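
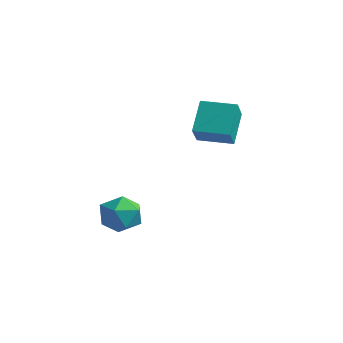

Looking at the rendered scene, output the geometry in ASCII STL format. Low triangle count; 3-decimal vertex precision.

solid 
facet normal -0.794 -0.604 0.060
outer loop
vertex -0.802 2.136 1.767
vertex -1.364 3.001 3.042
vertex -1.459 2.918 0.947
endloop
endfacet
facet normal 0.343 -0.527 -0.777
outer loop
vertex -0.276 3.819 0.858
vertex -0.802 2.136 1.767
vertex -1.459 2.918 0.947
endloop
endfacet
facet normal -0.794 -0.604 0.060
outer loop
vertex -1.459 2.918 0.947
vertex -1.364 3.001 3.042
vertex -2.021 3.783 2.222
endloop
endfacet
facet normal -0.502 0.597 -0.626
outer loop
vertex -2.021 3.783 2.222
vertex -0.276 3.819 0.858
vertex -1.459 2.918 0.947
endloop
endfacet
facet normal 0.502 -0.597 0.626
outer loop
vertex -0.802 2.136 1.767
vertex -0.181 3.902 2.953
vertex -1.364 3.001 3.042
endloop
endfacet
facet normal 0.343 -0.527 -0.777
outer loop
vertex 0.381 3.037 1.678
vertex -0.802 2.136 1.767
vertex -0.276 3.819 0.858
endloop
endfacet
facet normal 0.502 -0.597 0.626
outer loop
vertex 0.381 3.037 1.678
vertex -0.181 3.902 2.953
vertex -0.802 2.136 1.767
endloop
endfacet
facet normal -0.343 0.527 0.777
outer loop
vertex -1.364 3.001 3.042
vertex -0.181 3.902 2.953
vertex -2.021 3.783 2.222
endloop
endfacet
facet normal -0.502 0.597 -0.626
outer loop
vertex -0.838 4.684 2.133
vertex -0.276 3.819 0.858
vertex -2.021 3.783 2.222
endloop
endfacet
facet normal -0.343 0.527 0.777
outer loop
vertex -2.021 3.783 2.222
vertex -0.181 3.902 2.953
vertex -0.838 4.684 2.133
endloop
endfacet
facet normal 0.794 0.604 -0.060
outer loop
vertex -0.838 4.684 2.133
vertex 0.381 3.037 1.678
vertex -0.276 3.819 0.858
endloop
endfacet
facet normal 0.794 0.604 -0.060
outer loop
vertex -0.181 3.902 2.953
vertex 0.381 3.037 1.678
vertex -0.838 4.684 2.133
endloop
endfacet
facet normal -0.923 0.317 -0.218
outer loop
vertex -2.691 0.377 -3.013
vertex -3.032 -0.544 -2.906
vertex -3.006 0.066 -2.129
endloop
endfacet
facet normal -0.545 0.832 0.098
outer loop
vertex -2.691 0.377 -3.013
vertex -3.006 0.066 -2.129
vertex -2.185 0.612 -2.197
endloop
endfacet
facet normal 0.036 0.954 -0.297
outer loop
vertex -2.691 0.377 -3.013
vertex -2.185 0.612 -2.197
vertex -1.703 0.339 -3.016
endloop
endfacet
facet normal 0.017 0.513 -0.858
outer loop
vertex -2.691 0.377 -3.013
vertex -1.703 0.339 -3.016
vertex -2.227 -0.376 -3.454
endloop
endfacet
facet normal -0.576 0.119 -0.809
outer loop
vertex -2.691 0.377 -3.013
vertex -2.227 -0.376 -3.454
vertex -3.032 -0.544 -2.906
endloop
endfacet
facet normal -0.332 0.591 0.735
outer loop
vertex -2.185 0.612 -2.197
vertex -3.006 0.066 -2.129
vertex -2.213 -0.164 -1.586
endloop
endfacet
facet normal -0.944 -0.244 0.223
outer loop
vertex -3.006 0.066 -2.129
vertex -3.032 -0.544 -2.906
vertex -2.737 -0.879 -2.024
endloop
endfacet
facet normal -0.381 -0.563 -0.733
outer loop
vertex -3.032 -0.544 -2.906
vertex -2.227 -0.376 -3.454
vertex -2.255 -1.152 -2.843
endloop
endfacet
facet normal 0.578 0.074 -0.813
outer loop
vertex -2.227 -0.376 -3.454
vertex -1.703 0.339 -3.016
vertex -1.434 -0.606 -2.911
endloop
endfacet
facet normal 0.609 0.788 0.096
outer loop
vertex -1.703 0.339 -3.016
vertex -2.185 0.612 -2.197
vertex -1.408 0.004 -2.134
endloop
endfacet
facet normal -0.017 -0.513 0.858
outer loop
vertex -1.749 -0.917 -2.027
vertex -2.213 -0.164 -1.586
vertex -2.737 -0.879 -2.024
endloop
endfacet
facet normal -0.036 -0.954 0.297
outer loop
vertex -1.749 -0.917 -2.027
vertex -2.737 -0.879 -2.024
vertex -2.255 -1.152 -2.843
endloop
endfacet
facet normal 0.545 -0.832 -0.098
outer loop
vertex -1.749 -0.917 -2.027
vertex -2.255 -1.152 -2.843
vertex -1.434 -0.606 -2.911
endloop
endfacet
facet normal 0.923 -0.317 0.218
outer loop
vertex -1.749 -0.917 -2.027
vertex -1.434 -0.606 -2.911
vertex -1.408 0.004 -2.134
endloop
endfacet
facet normal 0.576 -0.119 0.809
outer loop
vertex -1.749 -0.917 -2.027
vertex -1.408 0.004 -2.134
vertex -2.213 -0.164 -1.586
endloop
endfacet
facet normal -0.578 -0.074 0.813
outer loop
vertex -2.737 -0.879 -2.024
vertex -2.213 -0.164 -1.586
vertex -3.006 0.066 -2.129
endloop
endfacet
facet normal -0.609 -0.788 -0.096
outer loop
vertex -2.255 -1.152 -2.843
vertex -2.737 -0.879 -2.024
vertex -3.032 -0.544 -2.906
endloop
endfacet
facet normal 0.332 -0.591 -0.735
outer loop
vertex -1.434 -0.606 -2.911
vertex -2.255 -1.152 -2.843
vertex -2.227 -0.376 -3.454
endloop
endfacet
facet normal 0.944 0.244 -0.223
outer loop
vertex -1.408 0.004 -2.134
vertex -1.434 -0.606 -2.911
vertex -1.703 0.339 -3.016
endloop
endfacet
facet normal 0.381 0.563 0.733
outer loop
vertex -2.213 -0.164 -1.586
vertex -1.408 0.004 -2.134
vertex -2.185 0.612 -2.197
endloop
endfacet

endsolid


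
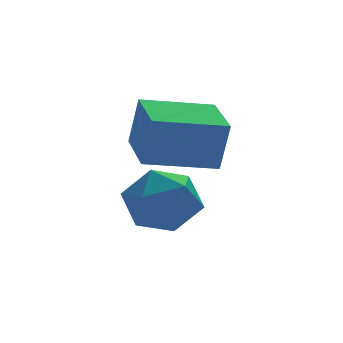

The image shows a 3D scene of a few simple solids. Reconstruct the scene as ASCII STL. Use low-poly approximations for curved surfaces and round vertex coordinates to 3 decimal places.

solid 
facet normal -0.969 0.184 0.163
outer loop
vertex -0.358 -0.364 1.749
vertex -0.007 1.365 1.89
vertex -0.572 -0.202 0.293
endloop
endfacet
facet normal -0.198 -0.977 -0.080
outer loop
vertex 1.347 -0.565 -0.03
vertex -0.358 -0.364 1.749
vertex -0.572 -0.202 0.293
endloop
endfacet
facet normal -0.969 0.183 0.163
outer loop
vertex -0.572 -0.202 0.293
vertex -0.007 1.365 1.89
vertex -0.221 1.527 0.435
endloop
endfacet
facet normal -0.145 0.110 -0.983
outer loop
vertex -0.221 1.527 0.435
vertex 1.347 -0.565 -0.03
vertex -0.572 -0.202 0.293
endloop
endfacet
facet normal 0.145 -0.110 0.983
outer loop
vertex -0.358 -0.364 1.749
vertex 1.912 1.002 1.567
vertex -0.007 1.365 1.89
endloop
endfacet
facet normal -0.198 -0.977 -0.080
outer loop
vertex 1.561 -0.727 1.425
vertex -0.358 -0.364 1.749
vertex 1.347 -0.565 -0.03
endloop
endfacet
facet normal 0.145 -0.110 0.983
outer loop
vertex 1.561 -0.727 1.425
vertex 1.912 1.002 1.567
vertex -0.358 -0.364 1.749
endloop
endfacet
facet normal 0.198 0.977 0.080
outer loop
vertex -0.007 1.365 1.89
vertex 1.912 1.002 1.567
vertex -0.221 1.527 0.435
endloop
endfacet
facet normal -0.145 0.110 -0.983
outer loop
vertex 1.698 1.164 0.111
vertex 1.347 -0.565 -0.03
vertex -0.221 1.527 0.435
endloop
endfacet
facet normal 0.198 0.977 0.080
outer loop
vertex -0.221 1.527 0.435
vertex 1.912 1.002 1.567
vertex 1.698 1.164 0.111
endloop
endfacet
facet normal 0.969 -0.184 -0.163
outer loop
vertex 1.698 1.164 0.111
vertex 1.561 -0.727 1.425
vertex 1.347 -0.565 -0.03
endloop
endfacet
facet normal 0.969 -0.183 -0.163
outer loop
vertex 1.912 1.002 1.567
vertex 1.561 -0.727 1.425
vertex 1.698 1.164 0.111
endloop
endfacet
facet normal 0.265 0.591 0.762
outer loop
vertex 0.27 1.336 -0.967
vertex -0.02 0.537 -0.246
vertex 1.021 0.58 -0.642
endloop
endfacet
facet normal 0.657 0.731 0.182
outer loop
vertex 0.27 1.336 -0.967
vertex 1.021 0.58 -0.642
vertex 0.971 0.891 -1.711
endloop
endfacet
facet normal 0.214 0.914 -0.345
outer loop
vertex 0.27 1.336 -0.967
vertex 0.971 0.891 -1.711
vertex -0.102 1.042 -1.975
endloop
endfacet
facet normal -0.453 0.887 -0.092
outer loop
vertex 0.27 1.336 -0.967
vertex -0.102 1.042 -1.975
vertex -0.714 0.823 -1.07
endloop
endfacet
facet normal -0.420 0.687 0.593
outer loop
vertex 0.27 1.336 -0.967
vertex -0.714 0.823 -1.07
vertex -0.02 0.537 -0.246
endloop
endfacet
facet normal 0.991 0.130 -0.009
outer loop
vertex 0.971 0.891 -1.711
vertex 1.021 0.58 -0.642
vertex 1.114 -0.183 -1.45
endloop
endfacet
facet normal 0.357 -0.097 0.929
outer loop
vertex 1.021 0.58 -0.642
vertex -0.02 0.537 -0.246
vertex 0.502 -0.402 -0.545
endloop
endfacet
facet normal -0.753 0.059 0.655
outer loop
vertex -0.02 0.537 -0.246
vertex -0.714 0.823 -1.07
vertex -0.571 -0.251 -0.809
endloop
endfacet
facet normal -0.806 0.381 -0.453
outer loop
vertex -0.714 0.823 -1.07
vertex -0.102 1.042 -1.975
vertex -0.621 0.06 -1.878
endloop
endfacet
facet normal 0.272 0.426 -0.863
outer loop
vertex -0.102 1.042 -1.975
vertex 0.971 0.891 -1.711
vertex 0.42 0.103 -2.274
endloop
endfacet
facet normal 0.453 -0.887 0.092
outer loop
vertex 0.13 -0.696 -1.553
vertex 1.114 -0.183 -1.45
vertex 0.502 -0.402 -0.545
endloop
endfacet
facet normal -0.214 -0.914 0.345
outer loop
vertex 0.13 -0.696 -1.553
vertex 0.502 -0.402 -0.545
vertex -0.571 -0.251 -0.809
endloop
endfacet
facet normal -0.657 -0.731 -0.182
outer loop
vertex 0.13 -0.696 -1.553
vertex -0.571 -0.251 -0.809
vertex -0.621 0.06 -1.878
endloop
endfacet
facet normal -0.265 -0.591 -0.762
outer loop
vertex 0.13 -0.696 -1.553
vertex -0.621 0.06 -1.878
vertex 0.42 0.103 -2.274
endloop
endfacet
facet normal 0.420 -0.687 -0.593
outer loop
vertex 0.13 -0.696 -1.553
vertex 0.42 0.103 -2.274
vertex 1.114 -0.183 -1.45
endloop
endfacet
facet normal 0.806 -0.381 0.453
outer loop
vertex 0.502 -0.402 -0.545
vertex 1.114 -0.183 -1.45
vertex 1.021 0.58 -0.642
endloop
endfacet
facet normal -0.272 -0.426 0.863
outer loop
vertex -0.571 -0.251 -0.809
vertex 0.502 -0.402 -0.545
vertex -0.02 0.537 -0.246
endloop
endfacet
facet normal -0.991 -0.130 0.009
outer loop
vertex -0.621 0.06 -1.878
vertex -0.571 -0.251 -0.809
vertex -0.714 0.823 -1.07
endloop
endfacet
facet normal -0.357 0.097 -0.929
outer loop
vertex 0.42 0.103 -2.274
vertex -0.621 0.06 -1.878
vertex -0.102 1.042 -1.975
endloop
endfacet
facet normal 0.753 -0.059 -0.655
outer loop
vertex 1.114 -0.183 -1.45
vertex 0.42 0.103 -2.274
vertex 0.971 0.891 -1.711
endloop
endfacet

endsolid


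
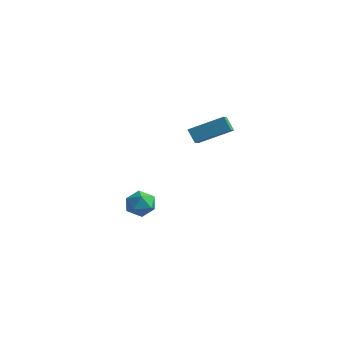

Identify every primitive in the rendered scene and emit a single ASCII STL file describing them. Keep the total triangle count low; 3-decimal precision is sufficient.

solid 
facet normal -0.862 -0.507 -0.017
outer loop
vertex -1.764 -1.807 -3.946
vertex -1.367 -2.467 -4.401
vertex -1.376 -2.482 -3.507
endloop
endfacet
facet normal -0.817 -0.100 0.568
outer loop
vertex -1.764 -1.807 -3.946
vertex -1.376 -2.482 -3.507
vertex -1.276 -1.643 -3.216
endloop
endfacet
facet normal -0.733 0.577 0.360
outer loop
vertex -1.764 -1.807 -3.946
vertex -1.276 -1.643 -3.216
vertex -1.206 -1.109 -3.929
endloop
endfacet
facet normal -0.726 0.589 -0.354
outer loop
vertex -1.764 -1.807 -3.946
vertex -1.206 -1.109 -3.929
vertex -1.262 -1.618 -4.661
endloop
endfacet
facet normal -0.806 -0.080 -0.587
outer loop
vertex -1.764 -1.807 -3.946
vertex -1.262 -1.618 -4.661
vertex -1.367 -2.467 -4.401
endloop
endfacet
facet normal -0.232 -0.294 0.927
outer loop
vertex -1.276 -1.643 -3.216
vertex -1.376 -2.482 -3.507
vertex -0.578 -2.202 -3.219
endloop
endfacet
facet normal -0.305 -0.952 -0.019
outer loop
vertex -1.376 -2.482 -3.507
vertex -1.367 -2.467 -4.401
vertex -0.634 -2.711 -3.951
endloop
endfacet
facet normal -0.214 -0.262 -0.941
outer loop
vertex -1.367 -2.467 -4.401
vertex -1.262 -1.618 -4.661
vertex -0.564 -2.177 -4.664
endloop
endfacet
facet normal -0.084 0.821 -0.565
outer loop
vertex -1.262 -1.618 -4.661
vertex -1.206 -1.109 -3.929
vertex -0.464 -1.338 -4.373
endloop
endfacet
facet normal -0.096 0.801 0.591
outer loop
vertex -1.206 -1.109 -3.929
vertex -1.276 -1.643 -3.216
vertex -0.473 -1.353 -3.479
endloop
endfacet
facet normal 0.726 -0.589 0.354
outer loop
vertex -0.076 -2.013 -3.934
vertex -0.578 -2.202 -3.219
vertex -0.634 -2.711 -3.951
endloop
endfacet
facet normal 0.733 -0.577 -0.360
outer loop
vertex -0.076 -2.013 -3.934
vertex -0.634 -2.711 -3.951
vertex -0.564 -2.177 -4.664
endloop
endfacet
facet normal 0.817 0.100 -0.568
outer loop
vertex -0.076 -2.013 -3.934
vertex -0.564 -2.177 -4.664
vertex -0.464 -1.338 -4.373
endloop
endfacet
facet normal 0.862 0.507 0.017
outer loop
vertex -0.076 -2.013 -3.934
vertex -0.464 -1.338 -4.373
vertex -0.473 -1.353 -3.479
endloop
endfacet
facet normal 0.806 0.080 0.587
outer loop
vertex -0.076 -2.013 -3.934
vertex -0.473 -1.353 -3.479
vertex -0.578 -2.202 -3.219
endloop
endfacet
facet normal 0.084 -0.821 0.565
outer loop
vertex -0.634 -2.711 -3.951
vertex -0.578 -2.202 -3.219
vertex -1.376 -2.482 -3.507
endloop
endfacet
facet normal 0.096 -0.801 -0.591
outer loop
vertex -0.564 -2.177 -4.664
vertex -0.634 -2.711 -3.951
vertex -1.367 -2.467 -4.401
endloop
endfacet
facet normal 0.232 0.294 -0.927
outer loop
vertex -0.464 -1.338 -4.373
vertex -0.564 -2.177 -4.664
vertex -1.262 -1.618 -4.661
endloop
endfacet
facet normal 0.305 0.952 0.019
outer loop
vertex -0.473 -1.353 -3.479
vertex -0.464 -1.338 -4.373
vertex -1.206 -1.109 -3.929
endloop
endfacet
facet normal 0.214 0.262 0.941
outer loop
vertex -0.578 -2.202 -3.219
vertex -0.473 -1.353 -3.479
vertex -1.276 -1.643 -3.216
endloop
endfacet
facet normal -0.609 0.092 0.787
outer loop
vertex 4.347 -1.675 3.591
vertex 4.003 -1.038 3.25
vertex 3.067 -2.822 2.735
endloop
endfacet
facet normal 0.429 -0.797 0.425
outer loop
vertex 3.597 -2.902 2.05
vertex 4.347 -1.675 3.591
vertex 3.067 -2.822 2.735
endloop
endfacet
facet normal -0.609 0.092 0.788
outer loop
vertex 3.067 -2.822 2.735
vertex 4.003 -1.038 3.25
vertex 2.723 -2.185 2.395
endloop
endfacet
facet normal -0.666 -0.598 -0.446
outer loop
vertex 2.723 -2.185 2.395
vertex 3.597 -2.902 2.05
vertex 3.067 -2.822 2.735
endloop
endfacet
facet normal 0.666 0.598 0.446
outer loop
vertex 4.347 -1.675 3.591
vertex 4.533 -1.118 2.565
vertex 4.003 -1.038 3.25
endloop
endfacet
facet normal 0.430 -0.797 0.425
outer loop
vertex 4.877 -1.755 2.905
vertex 4.347 -1.675 3.591
vertex 3.597 -2.902 2.05
endloop
endfacet
facet normal 0.667 0.598 0.445
outer loop
vertex 4.877 -1.755 2.905
vertex 4.533 -1.118 2.565
vertex 4.347 -1.675 3.591
endloop
endfacet
facet normal -0.430 0.797 -0.425
outer loop
vertex 4.003 -1.038 3.25
vertex 4.533 -1.118 2.565
vertex 2.723 -2.185 2.395
endloop
endfacet
facet normal -0.666 -0.598 -0.445
outer loop
vertex 3.253 -2.265 1.709
vertex 3.597 -2.902 2.05
vertex 2.723 -2.185 2.395
endloop
endfacet
facet normal -0.430 0.797 -0.425
outer loop
vertex 2.723 -2.185 2.395
vertex 4.533 -1.118 2.565
vertex 3.253 -2.265 1.709
endloop
endfacet
facet normal 0.609 -0.093 -0.788
outer loop
vertex 3.253 -2.265 1.709
vertex 4.877 -1.755 2.905
vertex 3.597 -2.902 2.05
endloop
endfacet
facet normal 0.609 -0.092 -0.788
outer loop
vertex 4.533 -1.118 2.565
vertex 4.877 -1.755 2.905
vertex 3.253 -2.265 1.709
endloop
endfacet

endsolid


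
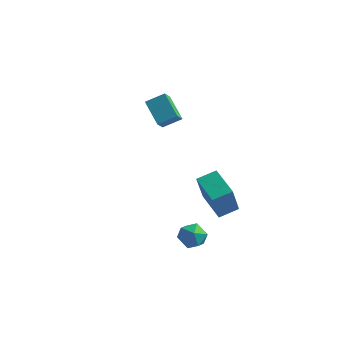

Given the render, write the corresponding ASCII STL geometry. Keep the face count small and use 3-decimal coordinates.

solid 
facet normal -0.789 0.554 0.264
outer loop
vertex 2.518 -0.849 -1.639
vertex 3.199 -0.042 -1.297
vertex 2.475 -0.039 -3.467
endloop
endfacet
facet normal -0.613 -0.727 -0.308
outer loop
vertex 3.841 -0.998 -3.923
vertex 2.518 -0.849 -1.639
vertex 2.475 -0.039 -3.467
endloop
endfacet
facet normal -0.789 0.554 0.264
outer loop
vertex 2.475 -0.039 -3.467
vertex 3.199 -0.042 -1.297
vertex 3.156 0.768 -3.125
endloop
endfacet
facet normal -0.021 0.405 -0.914
outer loop
vertex 3.156 0.768 -3.125
vertex 3.841 -0.998 -3.923
vertex 2.475 -0.039 -3.467
endloop
endfacet
facet normal 0.021 -0.405 0.914
outer loop
vertex 2.518 -0.849 -1.639
vertex 4.565 -1.001 -1.753
vertex 3.199 -0.042 -1.297
endloop
endfacet
facet normal -0.613 -0.727 -0.308
outer loop
vertex 3.884 -1.808 -2.095
vertex 2.518 -0.849 -1.639
vertex 3.841 -0.998 -3.923
endloop
endfacet
facet normal 0.021 -0.405 0.914
outer loop
vertex 3.884 -1.808 -2.095
vertex 4.565 -1.001 -1.753
vertex 2.518 -0.849 -1.639
endloop
endfacet
facet normal 0.613 0.727 0.308
outer loop
vertex 3.199 -0.042 -1.297
vertex 4.565 -1.001 -1.753
vertex 3.156 0.768 -3.125
endloop
endfacet
facet normal -0.021 0.405 -0.914
outer loop
vertex 4.522 -0.191 -3.581
vertex 3.841 -0.998 -3.923
vertex 3.156 0.768 -3.125
endloop
endfacet
facet normal 0.613 0.727 0.308
outer loop
vertex 3.156 0.768 -3.125
vertex 4.565 -1.001 -1.753
vertex 4.522 -0.191 -3.581
endloop
endfacet
facet normal 0.789 -0.554 -0.264
outer loop
vertex 4.522 -0.191 -3.581
vertex 3.884 -1.808 -2.095
vertex 3.841 -0.998 -3.923
endloop
endfacet
facet normal 0.789 -0.554 -0.264
outer loop
vertex 4.565 -1.001 -1.753
vertex 3.884 -1.808 -2.095
vertex 4.522 -0.191 -3.581
endloop
endfacet
facet normal -0.718 -0.514 -0.468
outer loop
vertex -2.041 2.29 0.73
vertex -2.1 2.938 0.109
vertex -0.919 1.536 -0.163
endloop
endfacet
facet normal 0.065 -0.720 0.690
outer loop
vertex -0.1 2.122 0.371
vertex -2.041 2.29 0.73
vertex -0.919 1.536 -0.163
endloop
endfacet
facet normal -0.718 -0.514 -0.468
outer loop
vertex -0.919 1.536 -0.163
vertex -2.1 2.938 0.109
vertex -0.978 2.184 -0.784
endloop
endfacet
facet normal 0.692 -0.465 -0.551
outer loop
vertex -0.978 2.184 -0.784
vertex -0.1 2.122 0.371
vertex -0.919 1.536 -0.163
endloop
endfacet
facet normal -0.692 0.465 0.551
outer loop
vertex -2.041 2.29 0.73
vertex -1.281 3.524 0.643
vertex -2.1 2.938 0.109
endloop
endfacet
facet normal 0.065 -0.720 0.690
outer loop
vertex -1.222 2.876 1.264
vertex -2.041 2.29 0.73
vertex -0.1 2.122 0.371
endloop
endfacet
facet normal -0.692 0.465 0.551
outer loop
vertex -1.222 2.876 1.264
vertex -1.281 3.524 0.643
vertex -2.041 2.29 0.73
endloop
endfacet
facet normal -0.065 0.720 -0.690
outer loop
vertex -2.1 2.938 0.109
vertex -1.281 3.524 0.643
vertex -0.978 2.184 -0.784
endloop
endfacet
facet normal 0.692 -0.465 -0.551
outer loop
vertex -0.159 2.77 -0.25
vertex -0.1 2.122 0.371
vertex -0.978 2.184 -0.784
endloop
endfacet
facet normal -0.065 0.720 -0.690
outer loop
vertex -0.978 2.184 -0.784
vertex -1.281 3.524 0.643
vertex -0.159 2.77 -0.25
endloop
endfacet
facet normal 0.718 0.514 0.468
outer loop
vertex -0.159 2.77 -0.25
vertex -1.222 2.876 1.264
vertex -0.1 2.122 0.371
endloop
endfacet
facet normal 0.718 0.514 0.468
outer loop
vertex -1.281 3.524 0.643
vertex -1.222 2.876 1.264
vertex -0.159 2.77 -0.25
endloop
endfacet
facet normal -0.538 0.328 0.777
outer loop
vertex 3.345 -3.443 -3.069
vertex 3.425 -4.164 -2.709
vertex 3.972 -3.582 -2.576
endloop
endfacet
facet normal -0.179 0.864 0.471
outer loop
vertex 3.345 -3.443 -3.069
vertex 3.972 -3.582 -2.576
vertex 4.084 -3.18 -3.27
endloop
endfacet
facet normal -0.379 0.901 -0.213
outer loop
vertex 3.345 -3.443 -3.069
vertex 4.084 -3.18 -3.27
vertex 3.606 -3.514 -3.832
endloop
endfacet
facet normal -0.861 0.388 -0.330
outer loop
vertex 3.345 -3.443 -3.069
vertex 3.606 -3.514 -3.832
vertex 3.199 -4.122 -3.485
endloop
endfacet
facet normal -0.959 0.034 0.281
outer loop
vertex 3.345 -3.443 -3.069
vertex 3.199 -4.122 -3.485
vertex 3.425 -4.164 -2.709
endloop
endfacet
facet normal 0.516 0.703 0.490
outer loop
vertex 4.084 -3.18 -3.27
vertex 3.972 -3.582 -2.576
vertex 4.621 -3.738 -3.035
endloop
endfacet
facet normal -0.064 -0.165 0.984
outer loop
vertex 3.972 -3.582 -2.576
vertex 3.425 -4.164 -2.709
vertex 4.214 -4.346 -2.688
endloop
endfacet
facet normal -0.746 -0.641 0.182
outer loop
vertex 3.425 -4.164 -2.709
vertex 3.199 -4.122 -3.485
vertex 3.736 -4.68 -3.25
endloop
endfacet
facet normal -0.587 -0.068 -0.807
outer loop
vertex 3.199 -4.122 -3.485
vertex 3.606 -3.514 -3.832
vertex 3.848 -4.278 -3.944
endloop
endfacet
facet normal 0.192 0.763 -0.617
outer loop
vertex 3.606 -3.514 -3.832
vertex 4.084 -3.18 -3.27
vertex 4.395 -3.696 -3.811
endloop
endfacet
facet normal 0.861 -0.388 0.330
outer loop
vertex 4.475 -4.417 -3.451
vertex 4.621 -3.738 -3.035
vertex 4.214 -4.346 -2.688
endloop
endfacet
facet normal 0.379 -0.901 0.213
outer loop
vertex 4.475 -4.417 -3.451
vertex 4.214 -4.346 -2.688
vertex 3.736 -4.68 -3.25
endloop
endfacet
facet normal 0.179 -0.864 -0.471
outer loop
vertex 4.475 -4.417 -3.451
vertex 3.736 -4.68 -3.25
vertex 3.848 -4.278 -3.944
endloop
endfacet
facet normal 0.538 -0.328 -0.777
outer loop
vertex 4.475 -4.417 -3.451
vertex 3.848 -4.278 -3.944
vertex 4.395 -3.696 -3.811
endloop
endfacet
facet normal 0.959 -0.034 -0.281
outer loop
vertex 4.475 -4.417 -3.451
vertex 4.395 -3.696 -3.811
vertex 4.621 -3.738 -3.035
endloop
endfacet
facet normal 0.587 0.068 0.807
outer loop
vertex 4.214 -4.346 -2.688
vertex 4.621 -3.738 -3.035
vertex 3.972 -3.582 -2.576
endloop
endfacet
facet normal -0.192 -0.763 0.617
outer loop
vertex 3.736 -4.68 -3.25
vertex 4.214 -4.346 -2.688
vertex 3.425 -4.164 -2.709
endloop
endfacet
facet normal -0.516 -0.703 -0.490
outer loop
vertex 3.848 -4.278 -3.944
vertex 3.736 -4.68 -3.25
vertex 3.199 -4.122 -3.485
endloop
endfacet
facet normal 0.064 0.165 -0.984
outer loop
vertex 4.395 -3.696 -3.811
vertex 3.848 -4.278 -3.944
vertex 3.606 -3.514 -3.832
endloop
endfacet
facet normal 0.746 0.641 -0.182
outer loop
vertex 4.621 -3.738 -3.035
vertex 4.395 -3.696 -3.811
vertex 4.084 -3.18 -3.27
endloop
endfacet

endsolid


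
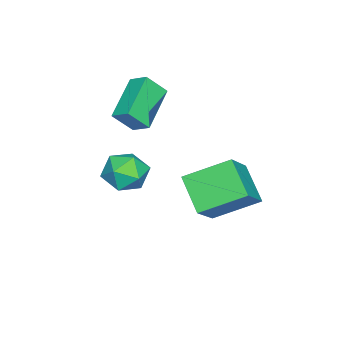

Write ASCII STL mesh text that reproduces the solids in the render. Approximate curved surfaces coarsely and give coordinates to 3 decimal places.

solid 
facet normal 0.015 0.847 0.531
outer loop
vertex 0.835 -0.883 -0.935
vertex 1.306 -1.369 -0.172
vertex 1.853 -0.919 -0.906
endloop
endfacet
facet normal 0.040 0.985 -0.169
outer loop
vertex 0.835 -0.883 -0.935
vertex 1.853 -0.919 -0.906
vertex 1.364 -1.051 -1.791
endloop
endfacet
facet normal -0.540 0.698 -0.471
outer loop
vertex 0.835 -0.883 -0.935
vertex 1.364 -1.051 -1.791
vertex 0.514 -1.583 -1.604
endloop
endfacet
facet normal -0.923 0.383 0.042
outer loop
vertex 0.835 -0.883 -0.935
vertex 0.514 -1.583 -1.604
vertex 0.478 -1.779 -0.604
endloop
endfacet
facet normal -0.580 0.475 0.661
outer loop
vertex 0.835 -0.883 -0.935
vertex 0.478 -1.779 -0.604
vertex 1.306 -1.369 -0.172
endloop
endfacet
facet normal 0.614 0.657 -0.437
outer loop
vertex 1.364 -1.051 -1.791
vertex 1.853 -0.919 -0.906
vertex 2.162 -1.641 -1.556
endloop
endfacet
facet normal 0.573 0.435 0.694
outer loop
vertex 1.853 -0.919 -0.906
vertex 1.306 -1.369 -0.172
vertex 2.126 -1.837 -0.556
endloop
endfacet
facet normal -0.390 -0.167 0.906
outer loop
vertex 1.306 -1.369 -0.172
vertex 0.478 -1.779 -0.604
vertex 1.276 -2.369 -0.369
endloop
endfacet
facet normal -0.943 -0.317 -0.096
outer loop
vertex 0.478 -1.779 -0.604
vertex 0.514 -1.583 -1.604
vertex 0.787 -2.501 -1.254
endloop
endfacet
facet normal -0.324 0.192 -0.926
outer loop
vertex 0.514 -1.583 -1.604
vertex 1.364 -1.051 -1.791
vertex 1.334 -2.051 -1.988
endloop
endfacet
facet normal 0.923 -0.383 -0.042
outer loop
vertex 1.805 -2.537 -1.225
vertex 2.162 -1.641 -1.556
vertex 2.126 -1.837 -0.556
endloop
endfacet
facet normal 0.540 -0.698 0.471
outer loop
vertex 1.805 -2.537 -1.225
vertex 2.126 -1.837 -0.556
vertex 1.276 -2.369 -0.369
endloop
endfacet
facet normal -0.040 -0.985 0.169
outer loop
vertex 1.805 -2.537 -1.225
vertex 1.276 -2.369 -0.369
vertex 0.787 -2.501 -1.254
endloop
endfacet
facet normal -0.015 -0.847 -0.531
outer loop
vertex 1.805 -2.537 -1.225
vertex 0.787 -2.501 -1.254
vertex 1.334 -2.051 -1.988
endloop
endfacet
facet normal 0.580 -0.475 -0.661
outer loop
vertex 1.805 -2.537 -1.225
vertex 1.334 -2.051 -1.988
vertex 2.162 -1.641 -1.556
endloop
endfacet
facet normal 0.943 0.317 0.096
outer loop
vertex 2.126 -1.837 -0.556
vertex 2.162 -1.641 -1.556
vertex 1.853 -0.919 -0.906
endloop
endfacet
facet normal 0.324 -0.192 0.926
outer loop
vertex 1.276 -2.369 -0.369
vertex 2.126 -1.837 -0.556
vertex 1.306 -1.369 -0.172
endloop
endfacet
facet normal -0.614 -0.657 0.437
outer loop
vertex 0.787 -2.501 -1.254
vertex 1.276 -2.369 -0.369
vertex 0.478 -1.779 -0.604
endloop
endfacet
facet normal -0.573 -0.435 -0.694
outer loop
vertex 1.334 -2.051 -1.988
vertex 0.787 -2.501 -1.254
vertex 0.514 -1.583 -1.604
endloop
endfacet
facet normal 0.390 0.167 -0.906
outer loop
vertex 2.162 -1.641 -1.556
vertex 1.334 -2.051 -1.988
vertex 1.364 -1.051 -1.791
endloop
endfacet
facet normal -0.389 0.541 -0.745
outer loop
vertex -3.999 -2.881 -0.116
vertex -3.771 -2.074 0.351
vertex -2.067 -2.853 -1.105
endloop
endfacet
facet normal -0.237 -0.841 -0.487
outer loop
vertex -1.569 -3.546 -0.151
vertex -3.999 -2.881 -0.116
vertex -2.067 -2.853 -1.105
endloop
endfacet
facet normal -0.390 0.541 -0.745
outer loop
vertex -2.067 -2.853 -1.105
vertex -3.771 -2.074 0.351
vertex -1.84 -2.046 -0.638
endloop
endfacet
facet normal 0.890 0.013 -0.455
outer loop
vertex -1.84 -2.046 -0.638
vertex -1.569 -3.546 -0.151
vertex -2.067 -2.853 -1.105
endloop
endfacet
facet normal -0.890 -0.012 0.456
outer loop
vertex -3.999 -2.881 -0.116
vertex -3.273 -2.767 1.305
vertex -3.771 -2.074 0.351
endloop
endfacet
facet normal -0.237 -0.841 -0.487
outer loop
vertex -3.5 -3.574 0.838
vertex -3.999 -2.881 -0.116
vertex -1.569 -3.546 -0.151
endloop
endfacet
facet normal -0.890 -0.013 0.456
outer loop
vertex -3.5 -3.574 0.838
vertex -3.273 -2.767 1.305
vertex -3.999 -2.881 -0.116
endloop
endfacet
facet normal 0.237 0.841 0.487
outer loop
vertex -3.771 -2.074 0.351
vertex -3.273 -2.767 1.305
vertex -1.84 -2.046 -0.638
endloop
endfacet
facet normal 0.890 0.013 -0.456
outer loop
vertex -1.341 -2.739 0.316
vertex -1.569 -3.546 -0.151
vertex -1.84 -2.046 -0.638
endloop
endfacet
facet normal 0.237 0.841 0.487
outer loop
vertex -1.84 -2.046 -0.638
vertex -3.273 -2.767 1.305
vertex -1.341 -2.739 0.316
endloop
endfacet
facet normal 0.390 -0.541 0.745
outer loop
vertex -1.341 -2.739 0.316
vertex -3.5 -3.574 0.838
vertex -1.569 -3.546 -0.151
endloop
endfacet
facet normal 0.389 -0.541 0.745
outer loop
vertex -3.273 -2.767 1.305
vertex -3.5 -3.574 0.838
vertex -1.341 -2.739 0.316
endloop
endfacet
facet normal -0.744 0.032 -0.668
outer loop
vertex -2.756 -0.397 -4.087
vertex -3.557 1.392 -3.109
vertex -1.698 0.692 -5.213
endloop
endfacet
facet normal 0.366 -0.817 -0.446
outer loop
vertex -0.203 0.628 -3.871
vertex -2.756 -0.397 -4.087
vertex -1.698 0.692 -5.213
endloop
endfacet
facet normal -0.744 0.032 -0.668
outer loop
vertex -1.698 0.692 -5.213
vertex -3.557 1.392 -3.109
vertex -2.499 2.481 -4.235
endloop
endfacet
facet normal 0.559 0.576 -0.596
outer loop
vertex -2.499 2.481 -4.235
vertex -0.203 0.628 -3.871
vertex -1.698 0.692 -5.213
endloop
endfacet
facet normal -0.559 -0.576 0.596
outer loop
vertex -2.756 -0.397 -4.087
vertex -2.062 1.328 -1.767
vertex -3.557 1.392 -3.109
endloop
endfacet
facet normal 0.366 -0.817 -0.446
outer loop
vertex -1.261 -0.461 -2.745
vertex -2.756 -0.397 -4.087
vertex -0.203 0.628 -3.871
endloop
endfacet
facet normal -0.559 -0.576 0.596
outer loop
vertex -1.261 -0.461 -2.745
vertex -2.062 1.328 -1.767
vertex -2.756 -0.397 -4.087
endloop
endfacet
facet normal -0.366 0.817 0.446
outer loop
vertex -3.557 1.392 -3.109
vertex -2.062 1.328 -1.767
vertex -2.499 2.481 -4.235
endloop
endfacet
facet normal 0.559 0.576 -0.596
outer loop
vertex -1.004 2.417 -2.893
vertex -0.203 0.628 -3.871
vertex -2.499 2.481 -4.235
endloop
endfacet
facet normal -0.366 0.817 0.446
outer loop
vertex -2.499 2.481 -4.235
vertex -2.062 1.328 -1.767
vertex -1.004 2.417 -2.893
endloop
endfacet
facet normal 0.744 -0.032 0.668
outer loop
vertex -1.004 2.417 -2.893
vertex -1.261 -0.461 -2.745
vertex -0.203 0.628 -3.871
endloop
endfacet
facet normal 0.744 -0.032 0.668
outer loop
vertex -2.062 1.328 -1.767
vertex -1.261 -0.461 -2.745
vertex -1.004 2.417 -2.893
endloop
endfacet

endsolid


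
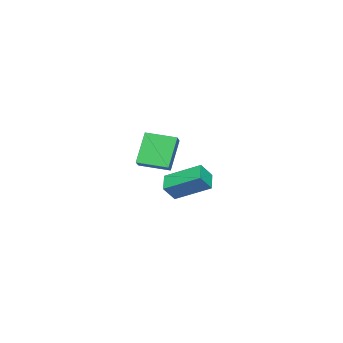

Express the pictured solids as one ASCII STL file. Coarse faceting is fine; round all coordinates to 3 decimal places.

solid 
facet normal -0.517 0.000 0.856
outer loop
vertex -2.019 -2.805 0.622
vertex -2.399 -1.236 0.392
vertex -2.859 -3.083 0.115
endloop
endfacet
facet normal 0.233 -0.962 0.141
outer loop
vertex -1.841 -3.084 -1.572
vertex -2.019 -2.805 0.622
vertex -2.859 -3.083 0.115
endloop
endfacet
facet normal -0.517 0.000 0.856
outer loop
vertex -2.859 -3.083 0.115
vertex -2.399 -1.236 0.392
vertex -3.239 -1.514 -0.115
endloop
endfacet
facet normal -0.824 -0.272 -0.497
outer loop
vertex -3.239 -1.514 -0.115
vertex -1.841 -3.084 -1.572
vertex -2.859 -3.083 0.115
endloop
endfacet
facet normal 0.824 0.272 0.497
outer loop
vertex -2.019 -2.805 0.622
vertex -1.381 -1.237 -1.295
vertex -2.399 -1.236 0.392
endloop
endfacet
facet normal 0.233 -0.962 0.141
outer loop
vertex -1.001 -2.806 -1.065
vertex -2.019 -2.805 0.622
vertex -1.841 -3.084 -1.572
endloop
endfacet
facet normal 0.824 0.272 0.497
outer loop
vertex -1.001 -2.806 -1.065
vertex -1.381 -1.237 -1.295
vertex -2.019 -2.805 0.622
endloop
endfacet
facet normal -0.233 0.962 -0.141
outer loop
vertex -2.399 -1.236 0.392
vertex -1.381 -1.237 -1.295
vertex -3.239 -1.514 -0.115
endloop
endfacet
facet normal -0.824 -0.272 -0.497
outer loop
vertex -2.221 -1.515 -1.802
vertex -1.841 -3.084 -1.572
vertex -3.239 -1.514 -0.115
endloop
endfacet
facet normal -0.233 0.962 -0.141
outer loop
vertex -3.239 -1.514 -0.115
vertex -1.381 -1.237 -1.295
vertex -2.221 -1.515 -1.802
endloop
endfacet
facet normal 0.517 -0.000 -0.856
outer loop
vertex -2.221 -1.515 -1.802
vertex -1.001 -2.806 -1.065
vertex -1.841 -3.084 -1.572
endloop
endfacet
facet normal 0.517 -0.000 -0.856
outer loop
vertex -1.381 -1.237 -1.295
vertex -1.001 -2.806 -1.065
vertex -2.221 -1.515 -1.802
endloop
endfacet
facet normal -0.821 -0.342 0.458
outer loop
vertex 3.779 0.984 0.193
vertex 3.548 2.694 1.058
vertex 3.226 1.294 -0.567
endloop
endfacet
facet normal 0.119 -0.886 -0.448
outer loop
vertex 4.072 1.646 -1.038
vertex 3.779 0.984 0.193
vertex 3.226 1.294 -0.567
endloop
endfacet
facet normal -0.821 -0.342 0.458
outer loop
vertex 3.226 1.294 -0.567
vertex 3.548 2.694 1.058
vertex 2.995 3.004 0.298
endloop
endfacet
facet normal -0.558 0.313 -0.768
outer loop
vertex 2.995 3.004 0.298
vertex 4.072 1.646 -1.038
vertex 3.226 1.294 -0.567
endloop
endfacet
facet normal 0.558 -0.313 0.768
outer loop
vertex 3.779 0.984 0.193
vertex 4.394 3.046 0.587
vertex 3.548 2.694 1.058
endloop
endfacet
facet normal 0.119 -0.886 -0.448
outer loop
vertex 4.625 1.336 -0.278
vertex 3.779 0.984 0.193
vertex 4.072 1.646 -1.038
endloop
endfacet
facet normal 0.558 -0.313 0.768
outer loop
vertex 4.625 1.336 -0.278
vertex 4.394 3.046 0.587
vertex 3.779 0.984 0.193
endloop
endfacet
facet normal -0.119 0.886 0.448
outer loop
vertex 3.548 2.694 1.058
vertex 4.394 3.046 0.587
vertex 2.995 3.004 0.298
endloop
endfacet
facet normal -0.558 0.313 -0.768
outer loop
vertex 3.841 3.356 -0.173
vertex 4.072 1.646 -1.038
vertex 2.995 3.004 0.298
endloop
endfacet
facet normal -0.119 0.886 0.448
outer loop
vertex 2.995 3.004 0.298
vertex 4.394 3.046 0.587
vertex 3.841 3.356 -0.173
endloop
endfacet
facet normal 0.821 0.342 -0.458
outer loop
vertex 3.841 3.356 -0.173
vertex 4.625 1.336 -0.278
vertex 4.072 1.646 -1.038
endloop
endfacet
facet normal 0.821 0.342 -0.458
outer loop
vertex 4.394 3.046 0.587
vertex 4.625 1.336 -0.278
vertex 3.841 3.356 -0.173
endloop
endfacet

endsolid


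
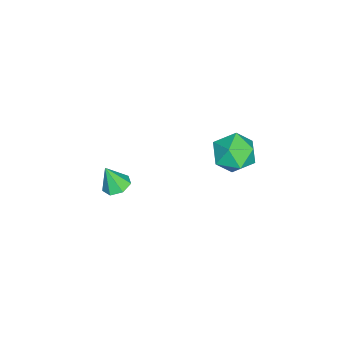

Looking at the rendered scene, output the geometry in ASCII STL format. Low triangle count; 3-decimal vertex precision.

solid 
facet normal 0.098 0.287 0.953
outer loop
vertex 4.052 4.34 2.68
vertex 3.466 3.403 3.022
vertex 4.617 3.359 2.917
endloop
endfacet
facet normal 0.651 0.511 0.562
outer loop
vertex 4.052 4.34 2.68
vertex 4.617 3.359 2.917
vertex 4.917 3.991 1.996
endloop
endfacet
facet normal 0.396 0.918 0.033
outer loop
vertex 4.052 4.34 2.68
vertex 4.917 3.991 1.996
vertex 3.95 4.425 1.531
endloop
endfacet
facet normal -0.314 0.944 0.098
outer loop
vertex 4.052 4.34 2.68
vertex 3.95 4.425 1.531
vertex 3.054 4.061 2.165
endloop
endfacet
facet normal -0.499 0.555 0.666
outer loop
vertex 4.052 4.34 2.68
vertex 3.054 4.061 2.165
vertex 3.466 3.403 3.022
endloop
endfacet
facet normal 0.961 -0.062 0.271
outer loop
vertex 4.917 3.991 1.996
vertex 4.617 3.359 2.917
vertex 4.866 2.839 1.915
endloop
endfacet
facet normal 0.066 -0.424 0.903
outer loop
vertex 4.617 3.359 2.917
vertex 3.466 3.403 3.022
vertex 3.97 2.475 2.549
endloop
endfacet
facet normal -0.899 0.009 0.439
outer loop
vertex 3.466 3.403 3.022
vertex 3.054 4.061 2.165
vertex 3.003 2.909 2.084
endloop
endfacet
facet normal -0.600 0.639 -0.481
outer loop
vertex 3.054 4.061 2.165
vertex 3.95 4.425 1.531
vertex 3.303 3.541 1.163
endloop
endfacet
facet normal 0.549 0.597 -0.585
outer loop
vertex 3.95 4.425 1.531
vertex 4.917 3.991 1.996
vertex 4.454 3.497 1.058
endloop
endfacet
facet normal 0.314 -0.944 -0.098
outer loop
vertex 3.868 2.56 1.4
vertex 4.866 2.839 1.915
vertex 3.97 2.475 2.549
endloop
endfacet
facet normal -0.396 -0.918 -0.033
outer loop
vertex 3.868 2.56 1.4
vertex 3.97 2.475 2.549
vertex 3.003 2.909 2.084
endloop
endfacet
facet normal -0.651 -0.511 -0.562
outer loop
vertex 3.868 2.56 1.4
vertex 3.003 2.909 2.084
vertex 3.303 3.541 1.163
endloop
endfacet
facet normal -0.098 -0.287 -0.953
outer loop
vertex 3.868 2.56 1.4
vertex 3.303 3.541 1.163
vertex 4.454 3.497 1.058
endloop
endfacet
facet normal 0.499 -0.555 -0.666
outer loop
vertex 3.868 2.56 1.4
vertex 4.454 3.497 1.058
vertex 4.866 2.839 1.915
endloop
endfacet
facet normal 0.600 -0.639 0.481
outer loop
vertex 3.97 2.475 2.549
vertex 4.866 2.839 1.915
vertex 4.617 3.359 2.917
endloop
endfacet
facet normal -0.549 -0.597 0.585
outer loop
vertex 3.003 2.909 2.084
vertex 3.97 2.475 2.549
vertex 3.466 3.403 3.022
endloop
endfacet
facet normal -0.961 0.062 -0.271
outer loop
vertex 3.303 3.541 1.163
vertex 3.003 2.909 2.084
vertex 3.054 4.061 2.165
endloop
endfacet
facet normal -0.066 0.424 -0.903
outer loop
vertex 4.454 3.497 1.058
vertex 3.303 3.541 1.163
vertex 3.95 4.425 1.531
endloop
endfacet
facet normal 0.899 -0.009 -0.439
outer loop
vertex 4.866 2.839 1.915
vertex 4.454 3.497 1.058
vertex 4.917 3.991 1.996
endloop
endfacet
facet normal -0.052 0.370 -0.927
outer loop
vertex 2.788 -3.241 -4.376
vertex 2.413 -2.635 -4.113
vertex 3.163 -2.73 -4.193
endloop
endfacet
facet normal 0.763 -0.622 0.174
outer loop
vertex 2.788 -3.241 -4.376
vertex 3.163 -2.73 -4.193
vertex 2.487 -3.165 -2.787
endloop
endfacet
facet normal -0.052 0.372 -0.927
outer loop
vertex 3.163 -2.73 -4.193
vertex 2.413 -2.635 -4.113
vertex 2.973 -2.148 -3.949
endloop
endfacet
facet normal 0.885 0.098 0.456
outer loop
vertex 3.163 -2.73 -4.193
vertex 2.973 -2.148 -3.949
vertex 2.487 -3.165 -2.787
endloop
endfacet
facet normal -0.051 0.371 -0.927
outer loop
vertex 2.973 -2.148 -3.949
vertex 2.413 -2.635 -4.113
vertex 2.362 -1.932 -3.829
endloop
endfacet
facet normal 0.357 0.624 0.695
outer loop
vertex 2.973 -2.148 -3.949
vertex 2.362 -1.932 -3.829
vertex 2.487 -3.165 -2.787
endloop
endfacet
facet normal -0.052 0.371 -0.927
outer loop
vertex 2.362 -1.932 -3.829
vertex 2.413 -2.635 -4.113
vertex 1.789 -2.245 -3.922
endloop
endfacet
facet normal -0.422 0.560 0.713
outer loop
vertex 2.362 -1.932 -3.829
vertex 1.789 -2.245 -3.922
vertex 2.487 -3.165 -2.787
endloop
endfacet
facet normal -0.051 0.372 -0.927
outer loop
vertex 1.789 -2.245 -3.922
vertex 2.413 -2.635 -4.113
vertex 1.686 -2.852 -4.16
endloop
endfacet
facet normal -0.867 -0.047 0.495
outer loop
vertex 1.789 -2.245 -3.922
vertex 1.686 -2.852 -4.16
vertex 2.487 -3.165 -2.787
endloop
endfacet
facet normal -0.051 0.372 -0.927
outer loop
vertex 1.686 -2.852 -4.16
vertex 2.413 -2.635 -4.113
vertex 2.131 -3.295 -4.362
endloop
endfacet
facet normal -0.642 -0.739 0.206
outer loop
vertex 1.686 -2.852 -4.16
vertex 2.131 -3.295 -4.362
vertex 2.487 -3.165 -2.787
endloop
endfacet
facet normal -0.050 0.371 -0.927
outer loop
vertex 2.131 -3.295 -4.362
vertex 2.413 -2.635 -4.113
vertex 2.788 -3.241 -4.376
endloop
endfacet
facet normal 0.083 -0.995 0.063
outer loop
vertex 2.131 -3.295 -4.362
vertex 2.788 -3.241 -4.376
vertex 2.487 -3.165 -2.787
endloop
endfacet

endsolid


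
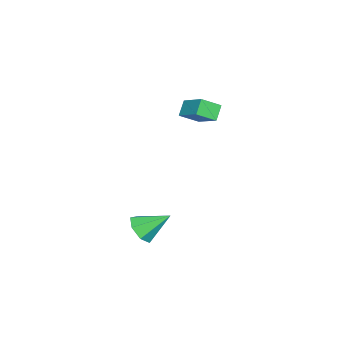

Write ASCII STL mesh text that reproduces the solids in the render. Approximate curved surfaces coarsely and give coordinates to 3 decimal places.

solid 
facet normal -0.507 0.697 -0.506
outer loop
vertex -2.656 2.326 3.317
vertex -1.69 3.709 4.254
vertex -1.885 2.318 2.533
endloop
endfacet
facet normal -0.501 -0.717 -0.485
outer loop
vertex -1.21 1.391 3.206
vertex -2.656 2.326 3.317
vertex -1.885 2.318 2.533
endloop
endfacet
facet normal -0.507 0.698 -0.506
outer loop
vertex -1.885 2.318 2.533
vertex -1.69 3.709 4.254
vertex -0.918 3.701 3.47
endloop
endfacet
facet normal 0.701 -0.007 -0.713
outer loop
vertex -0.918 3.701 3.47
vertex -1.21 1.391 3.206
vertex -1.885 2.318 2.533
endloop
endfacet
facet normal -0.701 0.007 0.713
outer loop
vertex -2.656 2.326 3.317
vertex -1.015 2.782 4.927
vertex -1.69 3.709 4.254
endloop
endfacet
facet normal -0.501 -0.717 -0.486
outer loop
vertex -1.982 1.399 3.99
vertex -2.656 2.326 3.317
vertex -1.21 1.391 3.206
endloop
endfacet
facet normal -0.701 0.008 0.713
outer loop
vertex -1.982 1.399 3.99
vertex -1.015 2.782 4.927
vertex -2.656 2.326 3.317
endloop
endfacet
facet normal 0.500 0.717 0.485
outer loop
vertex -1.69 3.709 4.254
vertex -1.015 2.782 4.927
vertex -0.918 3.701 3.47
endloop
endfacet
facet normal 0.702 -0.007 -0.713
outer loop
vertex -0.244 2.774 4.143
vertex -1.21 1.391 3.206
vertex -0.918 3.701 3.47
endloop
endfacet
facet normal 0.501 0.717 0.485
outer loop
vertex -0.918 3.701 3.47
vertex -1.015 2.782 4.927
vertex -0.244 2.774 4.143
endloop
endfacet
facet normal 0.507 -0.697 0.506
outer loop
vertex -0.244 2.774 4.143
vertex -1.982 1.399 3.99
vertex -1.21 1.391 3.206
endloop
endfacet
facet normal 0.507 -0.698 0.506
outer loop
vertex -1.015 2.782 4.927
vertex -1.982 1.399 3.99
vertex -0.244 2.774 4.143
endloop
endfacet
facet normal 0.235 -0.767 -0.597
outer loop
vertex 4.185 1.228 -3.54
vertex 3.215 0.886 -3.483
vertex 3.626 1.541 -4.163
endloop
endfacet
facet normal 0.575 0.811 -0.108
outer loop
vertex 4.185 1.228 -3.54
vertex 3.626 1.541 -4.163
vertex 2.745 2.414 -2.297
endloop
endfacet
facet normal 0.236 -0.767 -0.596
outer loop
vertex 3.626 1.541 -4.163
vertex 3.215 0.886 -3.483
vertex 2.758 1.361 -4.275
endloop
endfacet
facet normal -0.121 0.876 -0.467
outer loop
vertex 3.626 1.541 -4.163
vertex 2.758 1.361 -4.275
vertex 2.745 2.414 -2.297
endloop
endfacet
facet normal 0.236 -0.767 -0.596
outer loop
vertex 2.758 1.361 -4.275
vertex 3.215 0.886 -3.483
vertex 2.233 0.823 -3.79
endloop
endfacet
facet normal -0.802 0.525 -0.285
outer loop
vertex 2.758 1.361 -4.275
vertex 2.233 0.823 -3.79
vertex 2.745 2.414 -2.297
endloop
endfacet
facet normal 0.236 -0.768 -0.596
outer loop
vertex 2.233 0.823 -3.79
vertex 3.215 0.886 -3.483
vertex 2.448 0.333 -3.074
endloop
endfacet
facet normal -0.953 0.023 0.302
outer loop
vertex 2.233 0.823 -3.79
vertex 2.448 0.333 -3.074
vertex 2.745 2.414 -2.297
endloop
endfacet
facet normal 0.236 -0.768 -0.596
outer loop
vertex 2.448 0.333 -3.074
vertex 3.215 0.886 -3.483
vertex 3.24 0.26 -2.666
endloop
endfacet
facet normal -0.461 -0.252 0.851
outer loop
vertex 2.448 0.333 -3.074
vertex 3.24 0.26 -2.666
vertex 2.745 2.414 -2.297
endloop
endfacet
facet normal 0.236 -0.768 -0.596
outer loop
vertex 3.24 0.26 -2.666
vertex 3.215 0.886 -3.483
vertex 4.013 0.658 -2.873
endloop
endfacet
facet normal 0.302 -0.093 0.949
outer loop
vertex 3.24 0.26 -2.666
vertex 4.013 0.658 -2.873
vertex 2.745 2.414 -2.297
endloop
endfacet
facet normal 0.236 -0.768 -0.595
outer loop
vertex 4.013 0.658 -2.873
vertex 3.215 0.886 -3.483
vertex 4.185 1.228 -3.54
endloop
endfacet
facet normal 0.764 0.380 0.522
outer loop
vertex 4.013 0.658 -2.873
vertex 4.185 1.228 -3.54
vertex 2.745 2.414 -2.297
endloop
endfacet

endsolid


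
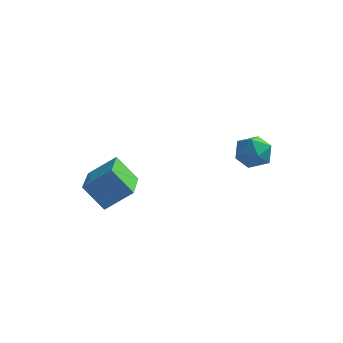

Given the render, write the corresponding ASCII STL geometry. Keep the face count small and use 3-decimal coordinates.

solid 
facet normal -0.653 0.062 0.755
outer loop
vertex -3.426 -4.323 2.337
vertex -3.831 -2.462 1.835
vertex -4.41 -4.757 1.522
endloop
endfacet
facet normal 0.206 -0.945 0.255
outer loop
vertex -3.549 -4.838 0.525
vertex -3.426 -4.323 2.337
vertex -4.41 -4.757 1.522
endloop
endfacet
facet normal -0.652 0.062 0.756
outer loop
vertex -4.41 -4.757 1.522
vertex -3.831 -2.462 1.835
vertex -4.816 -2.896 1.02
endloop
endfacet
facet normal -0.729 -0.322 -0.604
outer loop
vertex -4.816 -2.896 1.02
vertex -3.549 -4.838 0.525
vertex -4.41 -4.757 1.522
endloop
endfacet
facet normal 0.729 0.322 0.604
outer loop
vertex -3.426 -4.323 2.337
vertex -2.97 -2.543 0.838
vertex -3.831 -2.462 1.835
endloop
endfacet
facet normal 0.206 -0.945 0.255
outer loop
vertex -2.564 -4.404 1.34
vertex -3.426 -4.323 2.337
vertex -3.549 -4.838 0.525
endloop
endfacet
facet normal 0.729 0.322 0.604
outer loop
vertex -2.564 -4.404 1.34
vertex -2.97 -2.543 0.838
vertex -3.426 -4.323 2.337
endloop
endfacet
facet normal -0.206 0.945 -0.254
outer loop
vertex -3.831 -2.462 1.835
vertex -2.97 -2.543 0.838
vertex -4.816 -2.896 1.02
endloop
endfacet
facet normal -0.729 -0.322 -0.604
outer loop
vertex -3.954 -2.977 0.023
vertex -3.549 -4.838 0.525
vertex -4.816 -2.896 1.02
endloop
endfacet
facet normal -0.206 0.945 -0.255
outer loop
vertex -4.816 -2.896 1.02
vertex -2.97 -2.543 0.838
vertex -3.954 -2.977 0.023
endloop
endfacet
facet normal 0.652 -0.062 -0.755
outer loop
vertex -3.954 -2.977 0.023
vertex -2.564 -4.404 1.34
vertex -3.549 -4.838 0.525
endloop
endfacet
facet normal 0.653 -0.061 -0.755
outer loop
vertex -2.97 -2.543 0.838
vertex -2.564 -4.404 1.34
vertex -3.954 -2.977 0.023
endloop
endfacet
facet normal 0.345 0.279 0.896
outer loop
vertex 0.675 1.4 1.428
vertex 0.59 0.601 1.71
vertex 1.321 0.849 1.351
endloop
endfacet
facet normal 0.626 0.681 0.379
outer loop
vertex 0.675 1.4 1.428
vertex 1.321 0.849 1.351
vertex 1.133 1.378 0.71
endloop
endfacet
facet normal 0.089 0.996 0.026
outer loop
vertex 0.675 1.4 1.428
vertex 1.133 1.378 0.71
vertex 0.286 1.455 0.673
endloop
endfacet
facet normal -0.523 0.787 0.327
outer loop
vertex 0.675 1.4 1.428
vertex 0.286 1.455 0.673
vertex -0.05 0.975 1.291
endloop
endfacet
facet normal -0.365 0.344 0.865
outer loop
vertex 0.675 1.4 1.428
vertex -0.05 0.975 1.291
vertex 0.59 0.601 1.71
endloop
endfacet
facet normal 0.965 0.249 -0.077
outer loop
vertex 1.133 1.378 0.71
vertex 1.321 0.849 1.351
vertex 1.33 0.565 0.549
endloop
endfacet
facet normal 0.510 -0.401 0.761
outer loop
vertex 1.321 0.849 1.351
vertex 0.59 0.601 1.71
vertex 0.994 0.085 1.167
endloop
endfacet
facet normal -0.638 -0.295 0.711
outer loop
vertex 0.59 0.601 1.71
vertex -0.05 0.975 1.291
vertex 0.147 0.162 1.13
endloop
endfacet
facet normal -0.893 0.421 -0.159
outer loop
vertex -0.05 0.975 1.291
vertex 0.286 1.455 0.673
vertex -0.041 0.691 0.489
endloop
endfacet
facet normal 0.097 0.757 -0.647
outer loop
vertex 0.286 1.455 0.673
vertex 1.133 1.378 0.71
vertex 0.69 0.939 0.13
endloop
endfacet
facet normal 0.523 -0.787 -0.327
outer loop
vertex 0.605 0.14 0.412
vertex 1.33 0.565 0.549
vertex 0.994 0.085 1.167
endloop
endfacet
facet normal -0.089 -0.996 -0.026
outer loop
vertex 0.605 0.14 0.412
vertex 0.994 0.085 1.167
vertex 0.147 0.162 1.13
endloop
endfacet
facet normal -0.626 -0.681 -0.379
outer loop
vertex 0.605 0.14 0.412
vertex 0.147 0.162 1.13
vertex -0.041 0.691 0.489
endloop
endfacet
facet normal -0.345 -0.279 -0.896
outer loop
vertex 0.605 0.14 0.412
vertex -0.041 0.691 0.489
vertex 0.69 0.939 0.13
endloop
endfacet
facet normal 0.365 -0.344 -0.865
outer loop
vertex 0.605 0.14 0.412
vertex 0.69 0.939 0.13
vertex 1.33 0.565 0.549
endloop
endfacet
facet normal 0.893 -0.421 0.159
outer loop
vertex 0.994 0.085 1.167
vertex 1.33 0.565 0.549
vertex 1.321 0.849 1.351
endloop
endfacet
facet normal -0.097 -0.757 0.647
outer loop
vertex 0.147 0.162 1.13
vertex 0.994 0.085 1.167
vertex 0.59 0.601 1.71
endloop
endfacet
facet normal -0.965 -0.249 0.077
outer loop
vertex -0.041 0.691 0.489
vertex 0.147 0.162 1.13
vertex -0.05 0.975 1.291
endloop
endfacet
facet normal -0.510 0.401 -0.761
outer loop
vertex 0.69 0.939 0.13
vertex -0.041 0.691 0.489
vertex 0.286 1.455 0.673
endloop
endfacet
facet normal 0.638 0.295 -0.711
outer loop
vertex 1.33 0.565 0.549
vertex 0.69 0.939 0.13
vertex 1.133 1.378 0.71
endloop
endfacet

endsolid


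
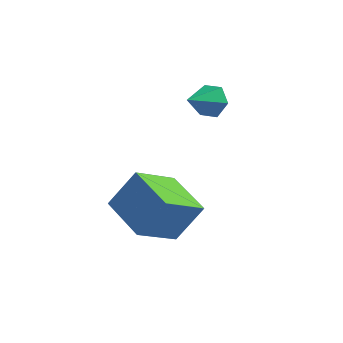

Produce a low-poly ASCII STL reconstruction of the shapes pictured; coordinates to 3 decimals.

solid 
facet normal -0.888 0.361 0.285
outer loop
vertex -1.143 -0.893 -0.59
vertex -0.818 0.489 -1.328
vertex -1.745 -1.406 -1.816
endloop
endfacet
facet normal -0.203 -0.864 0.461
outer loop
vertex -0.262 -2.009 -2.292
vertex -1.143 -0.893 -0.59
vertex -1.745 -1.406 -1.816
endloop
endfacet
facet normal -0.888 0.361 0.285
outer loop
vertex -1.745 -1.406 -1.816
vertex -0.818 0.489 -1.328
vertex -1.42 -0.024 -2.554
endloop
endfacet
facet normal -0.413 -0.352 -0.840
outer loop
vertex -1.42 -0.024 -2.554
vertex -0.262 -2.009 -2.292
vertex -1.745 -1.406 -1.816
endloop
endfacet
facet normal 0.413 0.352 0.840
outer loop
vertex -1.143 -0.893 -0.59
vertex 0.665 -0.114 -1.804
vertex -0.818 0.489 -1.328
endloop
endfacet
facet normal -0.203 -0.864 0.461
outer loop
vertex 0.34 -1.496 -1.066
vertex -1.143 -0.893 -0.59
vertex -0.262 -2.009 -2.292
endloop
endfacet
facet normal 0.413 0.352 0.840
outer loop
vertex 0.34 -1.496 -1.066
vertex 0.665 -0.114 -1.804
vertex -1.143 -0.893 -0.59
endloop
endfacet
facet normal 0.203 0.864 -0.461
outer loop
vertex -0.818 0.489 -1.328
vertex 0.665 -0.114 -1.804
vertex -1.42 -0.024 -2.554
endloop
endfacet
facet normal -0.413 -0.352 -0.840
outer loop
vertex 0.063 -0.627 -3.03
vertex -0.262 -2.009 -2.292
vertex -1.42 -0.024 -2.554
endloop
endfacet
facet normal 0.203 0.864 -0.461
outer loop
vertex -1.42 -0.024 -2.554
vertex 0.665 -0.114 -1.804
vertex 0.063 -0.627 -3.03
endloop
endfacet
facet normal 0.888 -0.361 -0.285
outer loop
vertex 0.063 -0.627 -3.03
vertex 0.34 -1.496 -1.066
vertex -0.262 -2.009 -2.292
endloop
endfacet
facet normal 0.888 -0.361 -0.285
outer loop
vertex 0.665 -0.114 -1.804
vertex 0.34 -1.496 -1.066
vertex 0.063 -0.627 -3.03
endloop
endfacet
facet normal 0.127 0.922 -0.365
outer loop
vertex -0.347 1.95 0.706
vertex -0.731 2.183 1.161
vertex -0.101 2.138 1.266
endloop
endfacet
facet normal 0.758 -0.642 -0.118
outer loop
vertex -0.347 1.95 0.706
vertex -0.101 2.138 1.266
vertex -0.869 1.177 1.559
endloop
endfacet
facet normal 0.127 0.923 -0.364
outer loop
vertex -0.101 2.138 1.266
vertex -0.731 2.183 1.161
vertex -0.486 2.371 1.722
endloop
endfacet
facet normal 0.646 -0.303 0.700
outer loop
vertex -0.101 2.138 1.266
vertex -0.486 2.371 1.722
vertex -0.869 1.177 1.559
endloop
endfacet
facet normal 0.125 0.923 -0.364
outer loop
vertex -0.486 2.371 1.722
vertex -0.731 2.183 1.161
vertex -1.116 2.415 1.617
endloop
endfacet
facet normal -0.169 -0.080 0.982
outer loop
vertex -0.486 2.371 1.722
vertex -1.116 2.415 1.617
vertex -0.869 1.177 1.559
endloop
endfacet
facet normal 0.125 0.923 -0.364
outer loop
vertex -1.116 2.415 1.617
vertex -0.731 2.183 1.161
vertex -1.361 2.227 1.056
endloop
endfacet
facet normal -0.873 -0.195 0.447
outer loop
vertex -1.116 2.415 1.617
vertex -1.361 2.227 1.056
vertex -0.869 1.177 1.559
endloop
endfacet
facet normal 0.125 0.923 -0.365
outer loop
vertex -1.361 2.227 1.056
vertex -0.731 2.183 1.161
vertex -0.976 1.995 0.601
endloop
endfacet
facet normal -0.760 -0.534 -0.371
outer loop
vertex -1.361 2.227 1.056
vertex -0.976 1.995 0.601
vertex -0.869 1.177 1.559
endloop
endfacet
facet normal 0.127 0.922 -0.365
outer loop
vertex -0.976 1.995 0.601
vertex -0.731 2.183 1.161
vertex -0.347 1.95 0.706
endloop
endfacet
facet normal 0.055 -0.756 -0.652
outer loop
vertex -0.976 1.995 0.601
vertex -0.347 1.95 0.706
vertex -0.869 1.177 1.559
endloop
endfacet

endsolid


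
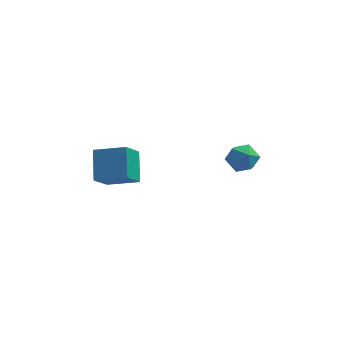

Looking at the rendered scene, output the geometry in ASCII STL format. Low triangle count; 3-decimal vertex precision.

solid 
facet normal 0.030 -0.081 0.996
outer loop
vertex 2.406 -3.122 3.646
vertex 1.711 -3.537 3.633
vertex 2.418 -3.929 3.58
endloop
endfacet
facet normal 0.689 -0.049 0.723
outer loop
vertex 2.406 -3.122 3.646
vertex 2.418 -3.929 3.58
vertex 2.92 -3.479 3.132
endloop
endfacet
facet normal 0.747 0.561 0.357
outer loop
vertex 2.406 -3.122 3.646
vertex 2.92 -3.479 3.132
vertex 2.525 -2.81 2.908
endloop
endfacet
facet normal 0.125 0.907 0.403
outer loop
vertex 2.406 -3.122 3.646
vertex 2.525 -2.81 2.908
vertex 1.777 -2.845 3.218
endloop
endfacet
facet normal -0.319 0.510 0.799
outer loop
vertex 2.406 -3.122 3.646
vertex 1.777 -2.845 3.218
vertex 1.711 -3.537 3.633
endloop
endfacet
facet normal 0.764 -0.589 0.264
outer loop
vertex 2.92 -3.479 3.132
vertex 2.418 -3.929 3.58
vertex 2.543 -4.115 2.802
endloop
endfacet
facet normal -0.303 -0.641 0.705
outer loop
vertex 2.418 -3.929 3.58
vertex 1.711 -3.537 3.633
vertex 1.795 -4.15 3.112
endloop
endfacet
facet normal -0.868 0.314 0.386
outer loop
vertex 1.711 -3.537 3.633
vertex 1.777 -2.845 3.218
vertex 1.4 -3.481 2.888
endloop
endfacet
facet normal -0.149 0.956 -0.253
outer loop
vertex 1.777 -2.845 3.218
vertex 2.525 -2.81 2.908
vertex 1.902 -3.031 2.44
endloop
endfacet
facet normal 0.857 0.396 -0.328
outer loop
vertex 2.525 -2.81 2.908
vertex 2.92 -3.479 3.132
vertex 2.609 -3.423 2.387
endloop
endfacet
facet normal -0.125 -0.907 -0.403
outer loop
vertex 1.914 -3.838 2.374
vertex 2.543 -4.115 2.802
vertex 1.795 -4.15 3.112
endloop
endfacet
facet normal -0.747 -0.561 -0.357
outer loop
vertex 1.914 -3.838 2.374
vertex 1.795 -4.15 3.112
vertex 1.4 -3.481 2.888
endloop
endfacet
facet normal -0.689 0.049 -0.723
outer loop
vertex 1.914 -3.838 2.374
vertex 1.4 -3.481 2.888
vertex 1.902 -3.031 2.44
endloop
endfacet
facet normal -0.030 0.081 -0.996
outer loop
vertex 1.914 -3.838 2.374
vertex 1.902 -3.031 2.44
vertex 2.609 -3.423 2.387
endloop
endfacet
facet normal 0.319 -0.510 -0.799
outer loop
vertex 1.914 -3.838 2.374
vertex 2.609 -3.423 2.387
vertex 2.543 -4.115 2.802
endloop
endfacet
facet normal 0.149 -0.956 0.253
outer loop
vertex 1.795 -4.15 3.112
vertex 2.543 -4.115 2.802
vertex 2.418 -3.929 3.58
endloop
endfacet
facet normal -0.857 -0.396 0.328
outer loop
vertex 1.4 -3.481 2.888
vertex 1.795 -4.15 3.112
vertex 1.711 -3.537 3.633
endloop
endfacet
facet normal -0.764 0.589 -0.264
outer loop
vertex 1.902 -3.031 2.44
vertex 1.4 -3.481 2.888
vertex 1.777 -2.845 3.218
endloop
endfacet
facet normal 0.303 0.641 -0.705
outer loop
vertex 2.609 -3.423 2.387
vertex 1.902 -3.031 2.44
vertex 2.525 -2.81 2.908
endloop
endfacet
facet normal 0.868 -0.314 -0.386
outer loop
vertex 2.543 -4.115 2.802
vertex 2.609 -3.423 2.387
vertex 2.92 -3.479 3.132
endloop
endfacet
facet normal -0.950 0.130 -0.285
outer loop
vertex -4.131 -4.508 1.91
vertex -4.291 -3.311 2.99
vertex -3.691 -3.529 0.891
endloop
endfacet
facet normal 0.099 -0.739 -0.667
outer loop
vertex -2.229 -3.729 1.33
vertex -4.131 -4.508 1.91
vertex -3.691 -3.529 0.891
endloop
endfacet
facet normal -0.950 0.130 -0.285
outer loop
vertex -3.691 -3.529 0.891
vertex -4.291 -3.311 2.99
vertex -3.851 -2.332 1.971
endloop
endfacet
facet normal 0.297 0.661 -0.689
outer loop
vertex -3.851 -2.332 1.971
vertex -2.229 -3.729 1.33
vertex -3.691 -3.529 0.891
endloop
endfacet
facet normal -0.297 -0.661 0.689
outer loop
vertex -4.131 -4.508 1.91
vertex -2.829 -3.511 3.429
vertex -4.291 -3.311 2.99
endloop
endfacet
facet normal 0.099 -0.739 -0.667
outer loop
vertex -2.669 -4.708 2.349
vertex -4.131 -4.508 1.91
vertex -2.229 -3.729 1.33
endloop
endfacet
facet normal -0.297 -0.661 0.689
outer loop
vertex -2.669 -4.708 2.349
vertex -2.829 -3.511 3.429
vertex -4.131 -4.508 1.91
endloop
endfacet
facet normal -0.099 0.739 0.667
outer loop
vertex -4.291 -3.311 2.99
vertex -2.829 -3.511 3.429
vertex -3.851 -2.332 1.971
endloop
endfacet
facet normal 0.297 0.661 -0.689
outer loop
vertex -2.389 -2.532 2.41
vertex -2.229 -3.729 1.33
vertex -3.851 -2.332 1.971
endloop
endfacet
facet normal -0.099 0.739 0.667
outer loop
vertex -3.851 -2.332 1.971
vertex -2.829 -3.511 3.429
vertex -2.389 -2.532 2.41
endloop
endfacet
facet normal 0.950 -0.130 0.285
outer loop
vertex -2.389 -2.532 2.41
vertex -2.669 -4.708 2.349
vertex -2.229 -3.729 1.33
endloop
endfacet
facet normal 0.950 -0.130 0.285
outer loop
vertex -2.829 -3.511 3.429
vertex -2.669 -4.708 2.349
vertex -2.389 -2.532 2.41
endloop
endfacet

endsolid


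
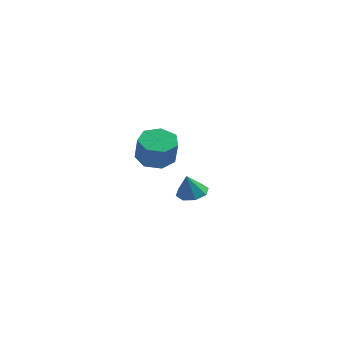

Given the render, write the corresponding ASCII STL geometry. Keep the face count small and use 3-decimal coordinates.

solid 
facet normal 0.062 0.331 -0.941
outer loop
vertex 1.704 3.433 -3.472
vertex 0.957 2.882 -3.715
vertex 1.062 3.78 -3.392
endloop
endfacet
facet normal 0.384 0.538 0.750
outer loop
vertex 1.704 3.433 -3.472
vertex 1.062 3.78 -3.392
vertex 0.863 2.378 -2.285
endloop
endfacet
facet normal 0.061 0.331 -0.941
outer loop
vertex 1.062 3.78 -3.392
vertex 0.957 2.882 -3.715
vertex 0.357 3.601 -3.501
endloop
endfacet
facet normal -0.271 0.620 0.736
outer loop
vertex 1.062 3.78 -3.392
vertex 0.357 3.601 -3.501
vertex 0.863 2.378 -2.285
endloop
endfacet
facet normal 0.062 0.332 -0.941
outer loop
vertex 0.357 3.601 -3.501
vertex 0.957 2.882 -3.715
vertex 0.004 3.001 -3.736
endloop
endfacet
facet normal -0.787 0.240 0.569
outer loop
vertex 0.357 3.601 -3.501
vertex 0.004 3.001 -3.736
vertex 0.863 2.378 -2.285
endloop
endfacet
facet normal 0.062 0.331 -0.942
outer loop
vertex 0.004 3.001 -3.736
vertex 0.957 2.882 -3.715
vertex 0.209 2.331 -3.958
endloop
endfacet
facet normal -0.859 -0.378 0.346
outer loop
vertex 0.004 3.001 -3.736
vertex 0.209 2.331 -3.958
vertex 0.863 2.378 -2.285
endloop
endfacet
facet normal 0.061 0.333 -0.941
outer loop
vertex 0.209 2.331 -3.958
vertex 0.957 2.882 -3.715
vertex 0.852 1.985 -4.039
endloop
endfacet
facet normal -0.445 -0.873 0.198
outer loop
vertex 0.209 2.331 -3.958
vertex 0.852 1.985 -4.039
vertex 0.863 2.378 -2.285
endloop
endfacet
facet normal 0.061 0.333 -0.941
outer loop
vertex 0.852 1.985 -4.039
vertex 0.957 2.882 -3.715
vertex 1.556 2.164 -3.93
endloop
endfacet
facet normal 0.210 -0.954 0.213
outer loop
vertex 0.852 1.985 -4.039
vertex 1.556 2.164 -3.93
vertex 0.863 2.378 -2.285
endloop
endfacet
facet normal 0.061 0.333 -0.941
outer loop
vertex 1.556 2.164 -3.93
vertex 0.957 2.882 -3.715
vertex 1.909 2.764 -3.695
endloop
endfacet
facet normal 0.724 -0.575 0.380
outer loop
vertex 1.556 2.164 -3.93
vertex 1.909 2.764 -3.695
vertex 0.863 2.378 -2.285
endloop
endfacet
facet normal 0.061 0.332 -0.941
outer loop
vertex 1.909 2.764 -3.695
vertex 0.957 2.882 -3.715
vertex 1.704 3.433 -3.472
endloop
endfacet
facet normal 0.797 0.043 0.603
outer loop
vertex 1.909 2.764 -3.695
vertex 1.704 3.433 -3.472
vertex 0.863 2.378 -2.285
endloop
endfacet
facet normal -0.283 0.318 -0.905
outer loop
vertex 3.098 -4.355 1.342
vertex 2.349 -3.711 1.802
vertex 3.386 -3.481 1.559
endloop
endfacet
facet normal 0.909 -0.211 -0.359
outer loop
vertex 3.098 -4.355 1.342
vertex 3.386 -3.481 1.559
vertex 3.56 -4.873 2.817
endloop
endfacet
facet normal 0.909 -0.210 -0.359
outer loop
vertex 3.56 -4.873 2.817
vertex 3.386 -3.481 1.559
vertex 3.848 -3.998 3.034
endloop
endfacet
facet normal 0.284 -0.318 0.905
outer loop
vertex 3.56 -4.873 2.817
vertex 3.848 -3.998 3.034
vertex 2.811 -4.229 3.278
endloop
endfacet
facet normal -0.283 0.318 -0.905
outer loop
vertex 3.386 -3.481 1.559
vertex 2.349 -3.711 1.802
vertex 2.893 -2.78 1.959
endloop
endfacet
facet normal 0.805 0.592 -0.045
outer loop
vertex 3.386 -3.481 1.559
vertex 2.893 -2.78 1.959
vertex 3.848 -3.998 3.034
endloop
endfacet
facet normal 0.805 0.592 -0.045
outer loop
vertex 3.848 -3.998 3.034
vertex 2.893 -2.78 1.959
vertex 3.355 -3.297 3.434
endloop
endfacet
facet normal 0.284 -0.317 0.905
outer loop
vertex 3.848 -3.998 3.034
vertex 3.355 -3.297 3.434
vertex 2.811 -4.229 3.278
endloop
endfacet
facet normal -0.283 0.318 -0.905
outer loop
vertex 2.893 -2.78 1.959
vertex 2.349 -3.711 1.802
vertex 1.99 -2.78 2.241
endloop
endfacet
facet normal 0.095 0.948 0.303
outer loop
vertex 2.893 -2.78 1.959
vertex 1.99 -2.78 2.241
vertex 3.355 -3.297 3.434
endloop
endfacet
facet normal 0.094 0.948 0.304
outer loop
vertex 3.355 -3.297 3.434
vertex 1.99 -2.78 2.241
vertex 2.452 -3.298 3.716
endloop
endfacet
facet normal 0.283 -0.317 0.905
outer loop
vertex 3.355 -3.297 3.434
vertex 2.452 -3.298 3.716
vertex 2.811 -4.229 3.278
endloop
endfacet
facet normal -0.284 0.317 -0.905
outer loop
vertex 1.99 -2.78 2.241
vertex 2.349 -3.711 1.802
vertex 1.358 -3.482 2.193
endloop
endfacet
facet normal -0.688 0.590 0.423
outer loop
vertex 1.99 -2.78 2.241
vertex 1.358 -3.482 2.193
vertex 2.452 -3.298 3.716
endloop
endfacet
facet normal -0.687 0.591 0.422
outer loop
vertex 2.452 -3.298 3.716
vertex 1.358 -3.482 2.193
vertex 1.82 -3.999 3.668
endloop
endfacet
facet normal 0.283 -0.317 0.905
outer loop
vertex 2.452 -3.298 3.716
vertex 1.82 -3.999 3.668
vertex 2.811 -4.229 3.278
endloop
endfacet
facet normal -0.284 0.317 -0.905
outer loop
vertex 1.358 -3.482 2.193
vertex 2.349 -3.711 1.802
vertex 1.472 -4.356 1.851
endloop
endfacet
facet normal -0.951 -0.212 0.224
outer loop
vertex 1.358 -3.482 2.193
vertex 1.472 -4.356 1.851
vertex 1.82 -3.999 3.668
endloop
endfacet
facet normal -0.952 -0.210 0.224
outer loop
vertex 1.82 -3.999 3.668
vertex 1.472 -4.356 1.851
vertex 1.933 -4.874 3.326
endloop
endfacet
facet normal 0.283 -0.317 0.905
outer loop
vertex 1.82 -3.999 3.668
vertex 1.933 -4.874 3.326
vertex 2.811 -4.229 3.278
endloop
endfacet
facet normal -0.284 0.317 -0.905
outer loop
vertex 1.472 -4.356 1.851
vertex 2.349 -3.711 1.802
vertex 2.246 -4.745 1.472
endloop
endfacet
facet normal -0.500 -0.854 -0.144
outer loop
vertex 1.472 -4.356 1.851
vertex 2.246 -4.745 1.472
vertex 1.933 -4.874 3.326
endloop
endfacet
facet normal -0.498 -0.855 -0.144
outer loop
vertex 1.933 -4.874 3.326
vertex 2.246 -4.745 1.472
vertex 2.708 -5.262 2.947
endloop
endfacet
facet normal 0.283 -0.318 0.905
outer loop
vertex 1.933 -4.874 3.326
vertex 2.708 -5.262 2.947
vertex 2.811 -4.229 3.278
endloop
endfacet
facet normal -0.283 0.317 -0.905
outer loop
vertex 2.246 -4.745 1.472
vertex 2.349 -3.711 1.802
vertex 3.098 -4.355 1.342
endloop
endfacet
facet normal 0.330 -0.854 -0.403
outer loop
vertex 2.246 -4.745 1.472
vertex 3.098 -4.355 1.342
vertex 2.708 -5.262 2.947
endloop
endfacet
facet normal 0.329 -0.854 -0.403
outer loop
vertex 2.708 -5.262 2.947
vertex 3.098 -4.355 1.342
vertex 3.56 -4.873 2.817
endloop
endfacet
facet normal 0.283 -0.318 0.905
outer loop
vertex 2.708 -5.262 2.947
vertex 3.56 -4.873 2.817
vertex 2.811 -4.229 3.278
endloop
endfacet

endsolid


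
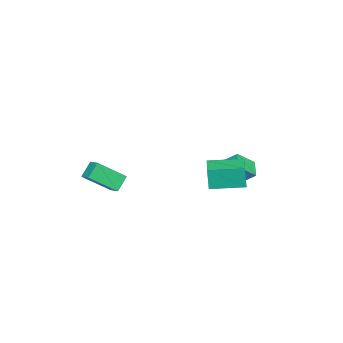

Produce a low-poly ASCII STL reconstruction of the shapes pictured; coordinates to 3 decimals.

solid 
facet normal -0.561 -0.751 -0.348
outer loop
vertex 3.048 -4.857 0.898
vertex 2.075 -3.481 -0.5
vertex 3.865 -5.095 0.094
endloop
endfacet
facet normal 0.445 -0.628 0.638
outer loop
vertex 4.325 -4.479 0.38
vertex 3.048 -4.857 0.898
vertex 3.865 -5.095 0.094
endloop
endfacet
facet normal -0.561 -0.751 -0.349
outer loop
vertex 3.865 -5.095 0.094
vertex 2.075 -3.481 -0.5
vertex 2.892 -3.718 -1.303
endloop
endfacet
facet normal 0.698 -0.203 -0.686
outer loop
vertex 2.892 -3.718 -1.303
vertex 4.325 -4.479 0.38
vertex 3.865 -5.095 0.094
endloop
endfacet
facet normal -0.699 0.203 0.686
outer loop
vertex 3.048 -4.857 0.898
vertex 2.535 -2.865 -0.214
vertex 2.075 -3.481 -0.5
endloop
endfacet
facet normal 0.445 -0.628 0.638
outer loop
vertex 3.508 -4.242 1.183
vertex 3.048 -4.857 0.898
vertex 4.325 -4.479 0.38
endloop
endfacet
facet normal -0.698 0.204 0.687
outer loop
vertex 3.508 -4.242 1.183
vertex 2.535 -2.865 -0.214
vertex 3.048 -4.857 0.898
endloop
endfacet
facet normal -0.445 0.628 -0.638
outer loop
vertex 2.075 -3.481 -0.5
vertex 2.535 -2.865 -0.214
vertex 2.892 -3.718 -1.303
endloop
endfacet
facet normal 0.698 -0.204 -0.686
outer loop
vertex 3.352 -3.103 -1.018
vertex 4.325 -4.479 0.38
vertex 2.892 -3.718 -1.303
endloop
endfacet
facet normal -0.445 0.628 -0.638
outer loop
vertex 2.892 -3.718 -1.303
vertex 2.535 -2.865 -0.214
vertex 3.352 -3.103 -1.018
endloop
endfacet
facet normal 0.561 0.751 0.349
outer loop
vertex 3.352 -3.103 -1.018
vertex 3.508 -4.242 1.183
vertex 4.325 -4.479 0.38
endloop
endfacet
facet normal 0.562 0.750 0.349
outer loop
vertex 2.535 -2.865 -0.214
vertex 3.508 -4.242 1.183
vertex 3.352 -3.103 -1.018
endloop
endfacet
facet normal -0.526 0.551 -0.648
outer loop
vertex -1.717 2.487 -0.987
vertex -1.705 3.436 -0.19
vertex -0.714 2.879 -1.469
endloop
endfacet
facet normal -0.010 -0.766 -0.643
outer loop
vertex 0.065 2.064 -0.51
vertex -1.717 2.487 -0.987
vertex -0.714 2.879 -1.469
endloop
endfacet
facet normal -0.526 0.551 -0.648
outer loop
vertex -0.714 2.879 -1.469
vertex -1.705 3.436 -0.19
vertex -0.702 3.828 -0.672
endloop
endfacet
facet normal 0.850 0.332 -0.408
outer loop
vertex -0.702 3.828 -0.672
vertex 0.065 2.064 -0.51
vertex -0.714 2.879 -1.469
endloop
endfacet
facet normal -0.850 -0.332 0.408
outer loop
vertex -1.717 2.487 -0.987
vertex -0.926 2.621 0.769
vertex -1.705 3.436 -0.19
endloop
endfacet
facet normal -0.010 -0.766 -0.643
outer loop
vertex -0.938 1.672 -0.028
vertex -1.717 2.487 -0.987
vertex 0.065 2.064 -0.51
endloop
endfacet
facet normal -0.850 -0.332 0.408
outer loop
vertex -0.938 1.672 -0.028
vertex -0.926 2.621 0.769
vertex -1.717 2.487 -0.987
endloop
endfacet
facet normal 0.010 0.766 0.643
outer loop
vertex -1.705 3.436 -0.19
vertex -0.926 2.621 0.769
vertex -0.702 3.828 -0.672
endloop
endfacet
facet normal 0.850 0.332 -0.408
outer loop
vertex 0.077 3.013 0.287
vertex 0.065 2.064 -0.51
vertex -0.702 3.828 -0.672
endloop
endfacet
facet normal 0.010 0.766 0.643
outer loop
vertex -0.702 3.828 -0.672
vertex -0.926 2.621 0.769
vertex 0.077 3.013 0.287
endloop
endfacet
facet normal 0.526 -0.551 0.648
outer loop
vertex 0.077 3.013 0.287
vertex -0.938 1.672 -0.028
vertex 0.065 2.064 -0.51
endloop
endfacet
facet normal 0.526 -0.551 0.648
outer loop
vertex -0.926 2.621 0.769
vertex -0.938 1.672 -0.028
vertex 0.077 3.013 0.287
endloop
endfacet
facet normal -0.945 -0.322 -0.063
outer loop
vertex 2.482 1.882 1.971
vertex 1.808 3.834 2.119
vertex 2.534 2.01 0.527
endloop
endfacet
facet normal 0.326 -0.943 -0.072
outer loop
vertex 3.932 2.486 0.621
vertex 2.482 1.882 1.971
vertex 2.534 2.01 0.527
endloop
endfacet
facet normal -0.945 -0.321 -0.063
outer loop
vertex 2.534 2.01 0.527
vertex 1.808 3.834 2.119
vertex 1.86 3.962 0.676
endloop
endfacet
facet normal 0.037 0.089 -0.995
outer loop
vertex 1.86 3.962 0.676
vertex 3.932 2.486 0.621
vertex 2.534 2.01 0.527
endloop
endfacet
facet normal -0.037 -0.088 0.995
outer loop
vertex 2.482 1.882 1.971
vertex 3.206 4.31 2.213
vertex 1.808 3.834 2.119
endloop
endfacet
facet normal 0.326 -0.943 -0.072
outer loop
vertex 3.88 2.358 2.064
vertex 2.482 1.882 1.971
vertex 3.932 2.486 0.621
endloop
endfacet
facet normal -0.036 -0.088 0.995
outer loop
vertex 3.88 2.358 2.064
vertex 3.206 4.31 2.213
vertex 2.482 1.882 1.971
endloop
endfacet
facet normal -0.326 0.943 0.072
outer loop
vertex 1.808 3.834 2.119
vertex 3.206 4.31 2.213
vertex 1.86 3.962 0.676
endloop
endfacet
facet normal 0.036 0.088 -0.995
outer loop
vertex 3.258 4.438 0.769
vertex 3.932 2.486 0.621
vertex 1.86 3.962 0.676
endloop
endfacet
facet normal -0.326 0.943 0.072
outer loop
vertex 1.86 3.962 0.676
vertex 3.206 4.31 2.213
vertex 3.258 4.438 0.769
endloop
endfacet
facet normal 0.945 0.321 0.063
outer loop
vertex 3.258 4.438 0.769
vertex 3.88 2.358 2.064
vertex 3.932 2.486 0.621
endloop
endfacet
facet normal 0.945 0.321 0.063
outer loop
vertex 3.206 4.31 2.213
vertex 3.88 2.358 2.064
vertex 3.258 4.438 0.769
endloop
endfacet

endsolid


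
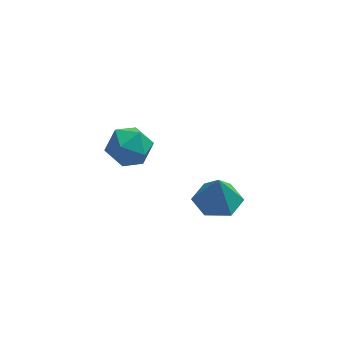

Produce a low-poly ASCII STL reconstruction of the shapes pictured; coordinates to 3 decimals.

solid 
facet normal -0.009 0.055 -0.998
outer loop
vertex 3.974 -1.718 -0.78
vertex 3.475 -2.417 -0.814
vertex 3.118 -1.636 -0.768
endloop
endfacet
facet normal 0.086 0.813 0.576
outer loop
vertex 3.974 -1.718 -0.78
vertex 3.118 -1.636 -0.768
vertex 3.485 -2.483 0.374
endloop
endfacet
facet normal -0.009 0.055 -0.998
outer loop
vertex 3.118 -1.636 -0.768
vertex 3.475 -2.417 -0.814
vertex 2.619 -2.336 -0.802
endloop
endfacet
facet normal -0.686 0.462 0.563
outer loop
vertex 3.118 -1.636 -0.768
vertex 2.619 -2.336 -0.802
vertex 3.485 -2.483 0.374
endloop
endfacet
facet normal -0.009 0.055 -0.998
outer loop
vertex 2.619 -2.336 -0.802
vertex 3.475 -2.417 -0.814
vertex 2.976 -3.117 -0.848
endloop
endfacet
facet normal -0.767 -0.381 0.517
outer loop
vertex 2.619 -2.336 -0.802
vertex 2.976 -3.117 -0.848
vertex 3.485 -2.483 0.374
endloop
endfacet
facet normal -0.009 0.055 -0.998
outer loop
vertex 2.976 -3.117 -0.848
vertex 3.475 -2.417 -0.814
vertex 3.832 -3.198 -0.86
endloop
endfacet
facet normal -0.076 -0.872 0.484
outer loop
vertex 2.976 -3.117 -0.848
vertex 3.832 -3.198 -0.86
vertex 3.485 -2.483 0.374
endloop
endfacet
facet normal -0.009 0.055 -0.998
outer loop
vertex 3.832 -3.198 -0.86
vertex 3.475 -2.417 -0.814
vertex 4.331 -2.499 -0.826
endloop
endfacet
facet normal 0.695 -0.520 0.497
outer loop
vertex 3.832 -3.198 -0.86
vertex 4.331 -2.499 -0.826
vertex 3.485 -2.483 0.374
endloop
endfacet
facet normal -0.009 0.055 -0.998
outer loop
vertex 4.331 -2.499 -0.826
vertex 3.475 -2.417 -0.814
vertex 3.974 -1.718 -0.78
endloop
endfacet
facet normal 0.776 0.323 0.543
outer loop
vertex 4.331 -2.499 -0.826
vertex 3.974 -1.718 -0.78
vertex 3.485 -2.483 0.374
endloop
endfacet
facet normal -0.866 0.455 0.206
outer loop
vertex 0.151 -3.008 3.534
vertex -0.183 -3.724 3.712
vertex 0.182 -3.292 4.292
endloop
endfacet
facet normal -0.314 0.885 0.344
outer loop
vertex 0.151 -3.008 3.534
vertex 0.182 -3.292 4.292
vertex 0.831 -2.935 3.967
endloop
endfacet
facet normal 0.061 0.964 -0.258
outer loop
vertex 0.151 -3.008 3.534
vertex 0.831 -2.935 3.967
vertex 0.868 -3.146 3.186
endloop
endfacet
facet normal -0.261 0.583 -0.769
outer loop
vertex 0.151 -3.008 3.534
vertex 0.868 -3.146 3.186
vertex 0.241 -3.634 3.029
endloop
endfacet
facet normal -0.834 0.269 -0.482
outer loop
vertex 0.151 -3.008 3.534
vertex 0.241 -3.634 3.029
vertex -0.183 -3.724 3.712
endloop
endfacet
facet normal 0.105 0.558 0.823
outer loop
vertex 0.831 -2.935 3.967
vertex 0.182 -3.292 4.292
vertex 0.919 -3.606 4.411
endloop
endfacet
facet normal -0.789 -0.137 0.599
outer loop
vertex 0.182 -3.292 4.292
vertex -0.183 -3.724 3.712
vertex 0.292 -4.094 4.254
endloop
endfacet
facet normal -0.737 -0.438 -0.515
outer loop
vertex -0.183 -3.724 3.712
vertex 0.241 -3.634 3.029
vertex 0.329 -4.305 3.473
endloop
endfacet
facet normal 0.189 0.072 -0.979
outer loop
vertex 0.241 -3.634 3.029
vertex 0.868 -3.146 3.186
vertex 0.978 -3.948 3.148
endloop
endfacet
facet normal 0.710 0.688 -0.152
outer loop
vertex 0.868 -3.146 3.186
vertex 0.831 -2.935 3.967
vertex 1.343 -3.516 3.728
endloop
endfacet
facet normal 0.261 -0.583 0.769
outer loop
vertex 1.009 -4.232 3.906
vertex 0.919 -3.606 4.411
vertex 0.292 -4.094 4.254
endloop
endfacet
facet normal -0.061 -0.964 0.258
outer loop
vertex 1.009 -4.232 3.906
vertex 0.292 -4.094 4.254
vertex 0.329 -4.305 3.473
endloop
endfacet
facet normal 0.314 -0.885 -0.344
outer loop
vertex 1.009 -4.232 3.906
vertex 0.329 -4.305 3.473
vertex 0.978 -3.948 3.148
endloop
endfacet
facet normal 0.866 -0.455 -0.206
outer loop
vertex 1.009 -4.232 3.906
vertex 0.978 -3.948 3.148
vertex 1.343 -3.516 3.728
endloop
endfacet
facet normal 0.834 -0.269 0.482
outer loop
vertex 1.009 -4.232 3.906
vertex 1.343 -3.516 3.728
vertex 0.919 -3.606 4.411
endloop
endfacet
facet normal -0.189 -0.072 0.979
outer loop
vertex 0.292 -4.094 4.254
vertex 0.919 -3.606 4.411
vertex 0.182 -3.292 4.292
endloop
endfacet
facet normal -0.710 -0.688 0.152
outer loop
vertex 0.329 -4.305 3.473
vertex 0.292 -4.094 4.254
vertex -0.183 -3.724 3.712
endloop
endfacet
facet normal -0.105 -0.558 -0.823
outer loop
vertex 0.978 -3.948 3.148
vertex 0.329 -4.305 3.473
vertex 0.241 -3.634 3.029
endloop
endfacet
facet normal 0.789 0.137 -0.599
outer loop
vertex 1.343 -3.516 3.728
vertex 0.978 -3.948 3.148
vertex 0.868 -3.146 3.186
endloop
endfacet
facet normal 0.737 0.438 0.515
outer loop
vertex 0.919 -3.606 4.411
vertex 1.343 -3.516 3.728
vertex 0.831 -2.935 3.967
endloop
endfacet

endsolid
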